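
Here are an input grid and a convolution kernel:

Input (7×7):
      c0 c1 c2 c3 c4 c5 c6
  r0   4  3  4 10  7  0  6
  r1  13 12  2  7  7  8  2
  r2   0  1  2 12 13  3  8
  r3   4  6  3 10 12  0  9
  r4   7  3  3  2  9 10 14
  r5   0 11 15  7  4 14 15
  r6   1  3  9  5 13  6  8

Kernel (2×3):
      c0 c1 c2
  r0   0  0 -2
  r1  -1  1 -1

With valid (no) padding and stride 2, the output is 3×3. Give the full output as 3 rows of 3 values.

Output[0,0]: The receptive field on the input at this output position is [4 3 4 / 13 12 2]. Elementwise product with the kernel and sum: 4·-2 + 13·-1 + 12·1 + 2·-1.

-11 -16 -13
-5 -31 -37
-10 -30 -33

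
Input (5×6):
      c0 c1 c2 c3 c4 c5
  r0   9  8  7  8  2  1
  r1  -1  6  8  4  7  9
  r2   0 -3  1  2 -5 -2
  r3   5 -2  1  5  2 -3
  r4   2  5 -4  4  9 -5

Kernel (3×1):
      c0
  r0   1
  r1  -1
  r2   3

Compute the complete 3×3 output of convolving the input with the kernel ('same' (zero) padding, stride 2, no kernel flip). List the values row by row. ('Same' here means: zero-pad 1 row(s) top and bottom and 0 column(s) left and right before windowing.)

-12 17 19
14 10 18
3 5 -7

Output[0,0]: The receptive field on the zero-padded input at this output position is [0 / 9 / -1]. Elementwise product with the kernel and sum: 0·1 + 9·-1 + -1·3.
Output[0,1]: The receptive field on the zero-padded input at this output position is [0 / 7 / 8]. Elementwise product with the kernel and sum: 0·1 + 7·-1 + 8·3.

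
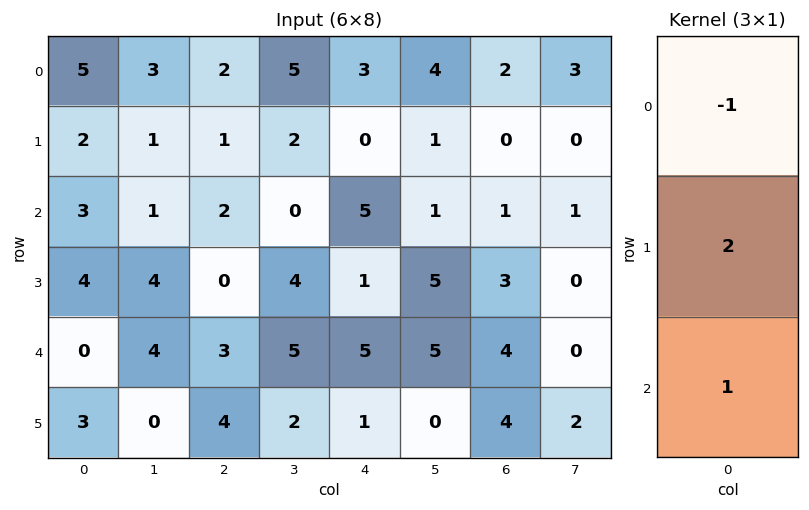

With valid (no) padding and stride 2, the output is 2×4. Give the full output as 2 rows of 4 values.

2 2 2 -1
5 1 2 9

Output[0,0]: The receptive field on the input at this output position is [5 / 2 / 3]. Elementwise product with the kernel and sum: 5·-1 + 2·2 + 3·1.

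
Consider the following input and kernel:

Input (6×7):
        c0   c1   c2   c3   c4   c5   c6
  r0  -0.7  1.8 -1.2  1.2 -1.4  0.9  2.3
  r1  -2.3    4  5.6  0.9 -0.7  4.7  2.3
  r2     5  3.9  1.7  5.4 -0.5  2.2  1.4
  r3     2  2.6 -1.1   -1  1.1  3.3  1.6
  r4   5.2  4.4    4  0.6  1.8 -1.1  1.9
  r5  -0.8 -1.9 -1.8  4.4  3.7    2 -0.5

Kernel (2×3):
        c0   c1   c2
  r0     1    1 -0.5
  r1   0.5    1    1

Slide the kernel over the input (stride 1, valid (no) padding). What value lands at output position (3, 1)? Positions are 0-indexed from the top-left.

8.8

The receptive field on the input at this output position is [2.6 -1.1 -1 / 4.4 4 0.6]. Elementwise product with the kernel and sum: 2.6·1 + -1.1·1 + -1·-0.5 + 4.4·0.5 + 4·1 + 0.6·1.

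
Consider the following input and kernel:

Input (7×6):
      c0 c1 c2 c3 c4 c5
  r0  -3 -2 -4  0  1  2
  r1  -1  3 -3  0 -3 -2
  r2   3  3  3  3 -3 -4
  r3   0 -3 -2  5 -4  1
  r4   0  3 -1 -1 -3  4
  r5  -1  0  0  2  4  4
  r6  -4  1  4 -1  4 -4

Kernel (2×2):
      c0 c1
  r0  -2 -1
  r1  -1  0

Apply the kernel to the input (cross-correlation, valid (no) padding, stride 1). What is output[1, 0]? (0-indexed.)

The receptive field on the input at this output position is [-1 3 / 3 3]. Elementwise product with the kernel and sum: -1·-2 + 3·-1 + 3·-1.

-4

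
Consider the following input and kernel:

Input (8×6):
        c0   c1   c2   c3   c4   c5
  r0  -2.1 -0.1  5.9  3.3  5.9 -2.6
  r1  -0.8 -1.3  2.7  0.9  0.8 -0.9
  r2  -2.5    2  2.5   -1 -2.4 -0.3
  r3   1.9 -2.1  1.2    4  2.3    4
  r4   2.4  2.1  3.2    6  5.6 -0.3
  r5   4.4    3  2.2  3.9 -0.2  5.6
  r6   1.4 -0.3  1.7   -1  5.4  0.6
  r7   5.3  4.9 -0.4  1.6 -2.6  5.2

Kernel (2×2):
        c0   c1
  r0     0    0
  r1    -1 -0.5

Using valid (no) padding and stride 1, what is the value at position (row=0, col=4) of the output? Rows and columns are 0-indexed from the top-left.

-0.35

The receptive field on the input at this output position is [5.9 -2.6 / 0.8 -0.9]. Elementwise product with the kernel and sum: 0.8·-1 + -0.9·-0.5.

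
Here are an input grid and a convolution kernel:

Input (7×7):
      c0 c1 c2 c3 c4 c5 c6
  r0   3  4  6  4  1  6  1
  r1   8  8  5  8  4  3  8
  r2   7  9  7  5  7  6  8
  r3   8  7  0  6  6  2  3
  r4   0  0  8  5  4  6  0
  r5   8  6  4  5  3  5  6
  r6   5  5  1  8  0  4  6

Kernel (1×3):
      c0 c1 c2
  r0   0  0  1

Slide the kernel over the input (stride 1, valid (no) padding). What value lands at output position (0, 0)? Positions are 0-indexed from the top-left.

The receptive field on the input at this output position is [3 4 6]. Elementwise product with the kernel and sum: 6·1.

6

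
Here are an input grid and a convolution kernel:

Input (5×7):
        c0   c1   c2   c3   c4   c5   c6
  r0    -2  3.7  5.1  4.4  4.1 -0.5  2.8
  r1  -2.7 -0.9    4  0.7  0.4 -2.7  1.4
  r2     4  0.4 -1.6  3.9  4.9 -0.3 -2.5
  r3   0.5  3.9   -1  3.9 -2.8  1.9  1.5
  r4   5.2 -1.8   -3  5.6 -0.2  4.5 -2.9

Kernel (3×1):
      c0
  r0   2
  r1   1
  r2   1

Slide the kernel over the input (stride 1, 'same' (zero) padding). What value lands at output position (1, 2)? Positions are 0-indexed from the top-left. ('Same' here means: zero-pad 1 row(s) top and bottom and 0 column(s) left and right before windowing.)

12.6

The receptive field on the zero-padded input at this output position is [5.1 / 4 / -1.6]. Elementwise product with the kernel and sum: 5.1·2 + 4·1 + -1.6·1.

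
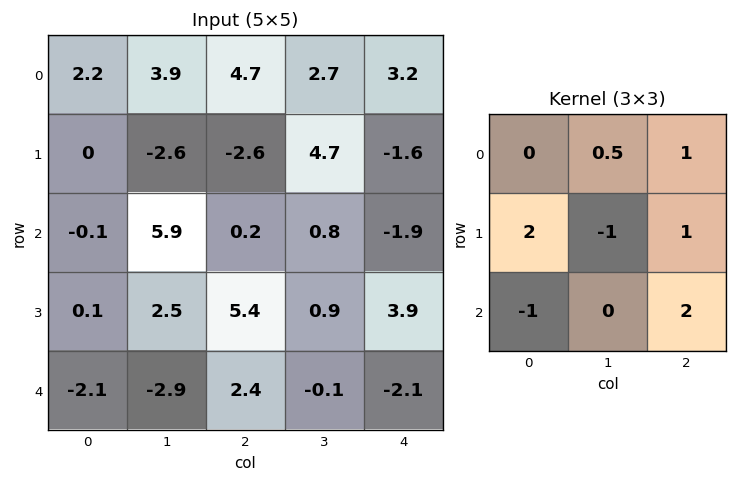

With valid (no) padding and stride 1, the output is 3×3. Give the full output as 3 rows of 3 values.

7.15 2.85 -10.95
0.9 15.1 0.85
13.15 4.1 5.7

Output[0,0]: The receptive field on the input at this output position is [2.2 3.9 4.7 / 0 -2.6 -2.6 / -0.1 5.9 0.2]. Elementwise product with the kernel and sum: 3.9·0.5 + 4.7·1 + 0·2 + -2.6·-1 + -2.6·1 + -0.1·-1 + 0.2·2.
Output[0,1]: The receptive field on the input at this output position is [3.9 4.7 2.7 / -2.6 -2.6 4.7 / 5.9 0.2 0.8]. Elementwise product with the kernel and sum: 4.7·0.5 + 2.7·1 + -2.6·2 + -2.6·-1 + 4.7·1 + 5.9·-1 + 0.8·2.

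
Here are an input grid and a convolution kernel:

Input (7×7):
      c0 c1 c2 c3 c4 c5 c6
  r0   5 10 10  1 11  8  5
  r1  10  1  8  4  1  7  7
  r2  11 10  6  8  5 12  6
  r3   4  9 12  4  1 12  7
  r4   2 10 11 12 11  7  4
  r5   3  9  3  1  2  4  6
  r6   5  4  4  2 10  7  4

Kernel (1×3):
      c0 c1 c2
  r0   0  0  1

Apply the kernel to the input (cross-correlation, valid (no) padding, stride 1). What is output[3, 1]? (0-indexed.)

The receptive field on the input at this output position is [9 12 4]. Elementwise product with the kernel and sum: 4·1.

4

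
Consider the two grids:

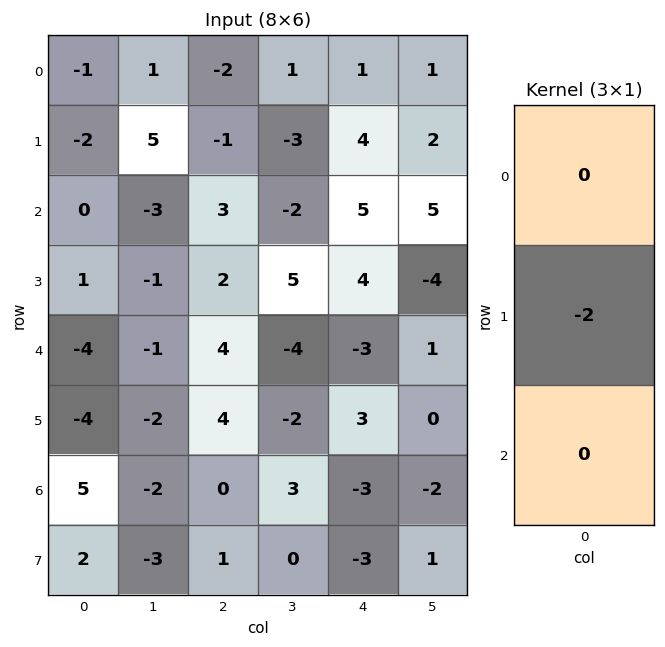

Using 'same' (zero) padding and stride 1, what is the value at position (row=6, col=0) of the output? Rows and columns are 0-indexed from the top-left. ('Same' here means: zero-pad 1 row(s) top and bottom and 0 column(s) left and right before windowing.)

The receptive field on the zero-padded input at this output position is [-4 / 5 / 2]. Elementwise product with the kernel and sum: 5·-2.

-10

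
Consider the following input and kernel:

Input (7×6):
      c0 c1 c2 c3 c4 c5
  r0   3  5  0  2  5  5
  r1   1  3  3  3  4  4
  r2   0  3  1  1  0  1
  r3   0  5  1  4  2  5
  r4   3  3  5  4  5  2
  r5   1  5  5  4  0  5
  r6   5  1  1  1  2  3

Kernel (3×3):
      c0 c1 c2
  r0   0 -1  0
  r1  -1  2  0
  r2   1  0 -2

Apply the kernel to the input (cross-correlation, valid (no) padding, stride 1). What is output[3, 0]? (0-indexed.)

The receptive field on the input at this output position is [0 5 1 / 3 3 5 / 1 5 5]. Elementwise product with the kernel and sum: 5·-1 + 3·-1 + 3·2 + 1·1 + 5·-2.

-11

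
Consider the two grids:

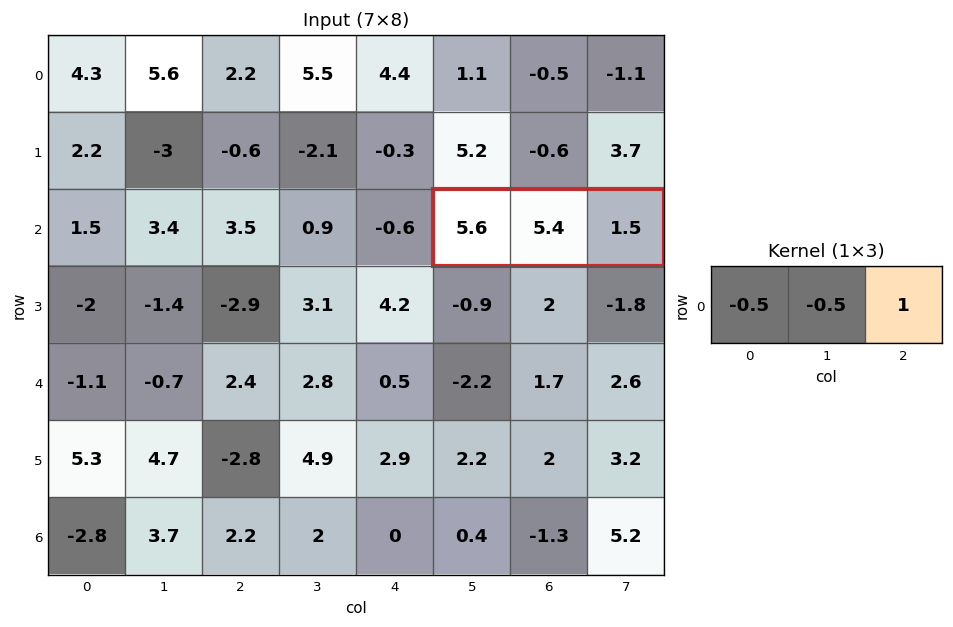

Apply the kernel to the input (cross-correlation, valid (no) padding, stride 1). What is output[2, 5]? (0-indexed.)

The receptive field on the input at this output position is [5.6 5.4 1.5]. Elementwise product with the kernel and sum: 5.6·-0.5 + 5.4·-0.5 + 1.5·1.

-4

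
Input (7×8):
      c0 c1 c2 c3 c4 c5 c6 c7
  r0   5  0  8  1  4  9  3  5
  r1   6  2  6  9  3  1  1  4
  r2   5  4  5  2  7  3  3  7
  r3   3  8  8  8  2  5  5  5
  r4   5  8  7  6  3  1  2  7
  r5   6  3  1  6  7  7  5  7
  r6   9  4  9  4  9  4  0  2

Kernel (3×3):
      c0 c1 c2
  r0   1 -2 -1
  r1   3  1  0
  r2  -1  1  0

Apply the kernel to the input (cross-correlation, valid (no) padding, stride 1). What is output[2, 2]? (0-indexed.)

The receptive field on the input at this output position is [5 2 7 / 8 8 2 / 7 6 3]. Elementwise product with the kernel and sum: 5·1 + 2·-2 + 7·-1 + 8·3 + 8·1 + 7·-1 + 6·1.

25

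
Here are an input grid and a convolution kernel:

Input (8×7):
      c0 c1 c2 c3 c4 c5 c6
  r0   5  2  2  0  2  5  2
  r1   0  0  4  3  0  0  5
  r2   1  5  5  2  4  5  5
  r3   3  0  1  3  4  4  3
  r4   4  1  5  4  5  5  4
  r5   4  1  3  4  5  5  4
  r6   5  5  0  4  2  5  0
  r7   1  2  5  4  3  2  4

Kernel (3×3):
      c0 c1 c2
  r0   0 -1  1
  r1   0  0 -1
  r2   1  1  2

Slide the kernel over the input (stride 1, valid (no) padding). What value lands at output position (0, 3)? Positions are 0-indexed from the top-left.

The receptive field on the input at this output position is [0 2 5 / 3 0 0 / 2 4 5]. Elementwise product with the kernel and sum: 2·-1 + 5·1 + 0·-1 + 2·1 + 4·1 + 5·2.

19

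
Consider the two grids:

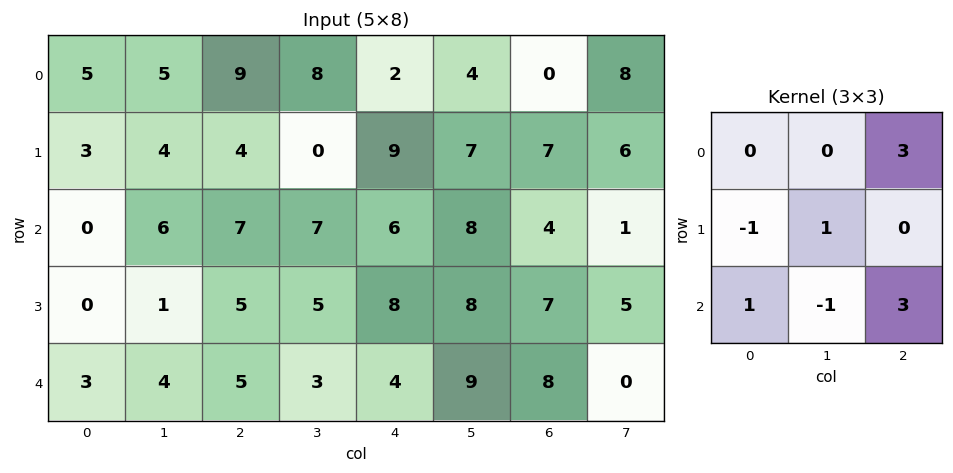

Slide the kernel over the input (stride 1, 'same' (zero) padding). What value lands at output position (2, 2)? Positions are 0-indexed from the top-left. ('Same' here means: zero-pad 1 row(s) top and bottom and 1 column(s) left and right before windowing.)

12

The receptive field on the zero-padded input at this output position is [4 4 0 / 6 7 7 / 1 5 5]. Elementwise product with the kernel and sum: 0·3 + 6·-1 + 7·1 + 1·1 + 5·-1 + 5·3.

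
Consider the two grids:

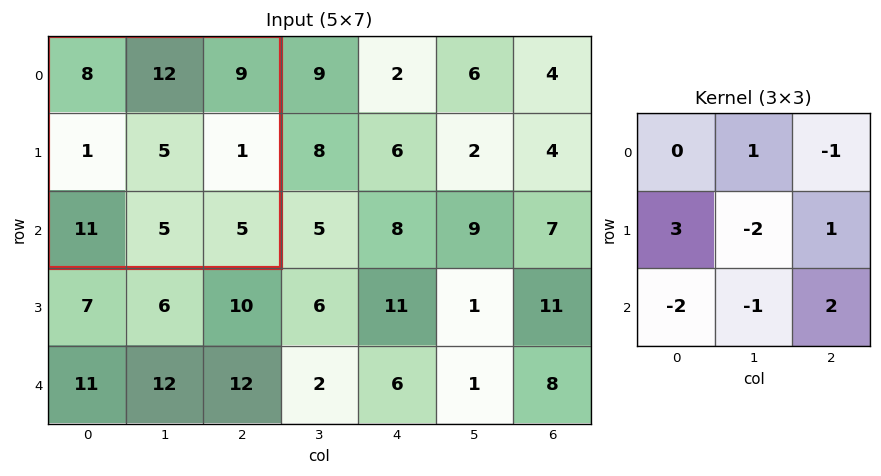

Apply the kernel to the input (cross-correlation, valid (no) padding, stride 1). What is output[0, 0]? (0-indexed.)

The receptive field on the input at this output position is [8 12 9 / 1 5 1 / 11 5 5]. Elementwise product with the kernel and sum: 12·1 + 9·-1 + 1·3 + 5·-2 + 1·1 + 11·-2 + 5·-1 + 5·2.

-20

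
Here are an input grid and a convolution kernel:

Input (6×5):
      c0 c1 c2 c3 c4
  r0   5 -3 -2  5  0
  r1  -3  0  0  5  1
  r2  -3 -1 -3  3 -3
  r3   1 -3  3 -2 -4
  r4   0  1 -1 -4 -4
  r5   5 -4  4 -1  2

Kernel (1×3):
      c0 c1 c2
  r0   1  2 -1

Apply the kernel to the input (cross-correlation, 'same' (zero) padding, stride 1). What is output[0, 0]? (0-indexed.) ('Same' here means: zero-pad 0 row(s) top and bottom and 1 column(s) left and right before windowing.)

The receptive field on the zero-padded input at this output position is [0 5 -3]. Elementwise product with the kernel and sum: 0·1 + 5·2 + -3·-1.

13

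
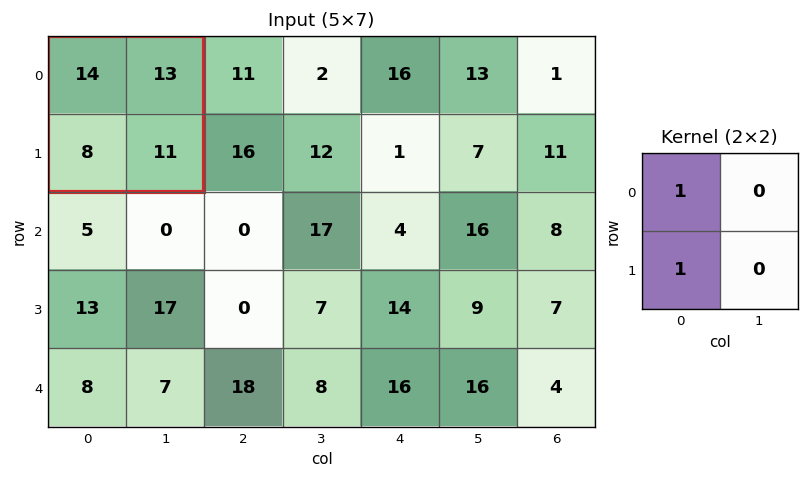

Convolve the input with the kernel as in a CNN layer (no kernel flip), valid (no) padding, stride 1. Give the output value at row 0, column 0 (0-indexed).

22

The receptive field on the input at this output position is [14 13 / 8 11]. Elementwise product with the kernel and sum: 14·1 + 8·1.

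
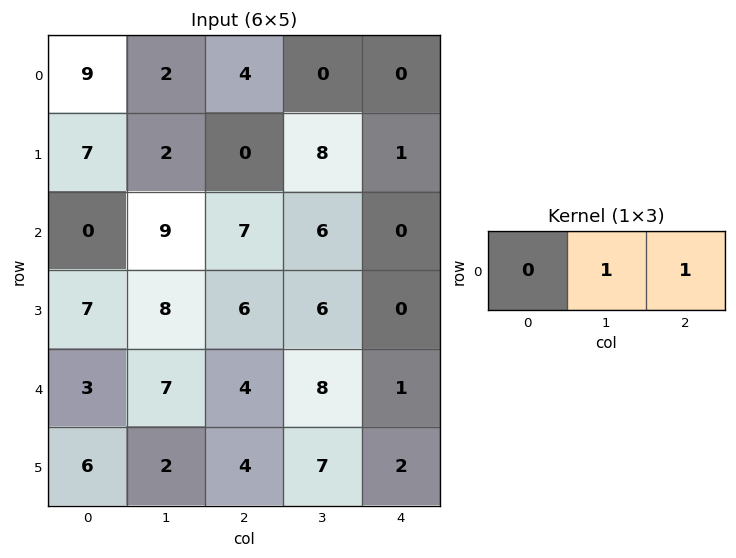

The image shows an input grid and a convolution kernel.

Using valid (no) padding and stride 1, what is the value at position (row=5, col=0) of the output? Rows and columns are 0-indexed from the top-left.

The receptive field on the input at this output position is [6 2 4]. Elementwise product with the kernel and sum: 2·1 + 4·1.

6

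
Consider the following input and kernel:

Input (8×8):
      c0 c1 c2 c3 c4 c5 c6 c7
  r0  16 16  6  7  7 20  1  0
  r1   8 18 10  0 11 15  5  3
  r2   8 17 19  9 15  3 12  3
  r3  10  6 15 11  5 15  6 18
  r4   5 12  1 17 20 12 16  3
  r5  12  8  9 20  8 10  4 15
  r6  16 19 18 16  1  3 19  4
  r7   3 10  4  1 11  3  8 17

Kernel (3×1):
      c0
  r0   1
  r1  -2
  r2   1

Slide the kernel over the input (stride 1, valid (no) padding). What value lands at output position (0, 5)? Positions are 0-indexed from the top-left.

-7

The receptive field on the input at this output position is [20 / 15 / 3]. Elementwise product with the kernel and sum: 20·1 + 15·-2 + 3·1.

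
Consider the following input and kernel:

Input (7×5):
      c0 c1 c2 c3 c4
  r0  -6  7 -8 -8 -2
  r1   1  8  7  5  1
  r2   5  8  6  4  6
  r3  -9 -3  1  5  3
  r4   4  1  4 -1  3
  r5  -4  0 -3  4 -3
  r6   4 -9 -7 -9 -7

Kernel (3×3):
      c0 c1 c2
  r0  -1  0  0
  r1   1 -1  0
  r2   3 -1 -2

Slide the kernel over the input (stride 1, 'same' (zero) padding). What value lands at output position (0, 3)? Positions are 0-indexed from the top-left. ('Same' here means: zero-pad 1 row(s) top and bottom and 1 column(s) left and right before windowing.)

14

The receptive field on the zero-padded input at this output position is [0 0 0 / -8 -8 -2 / 7 5 1]. Elementwise product with the kernel and sum: 0·-1 + -8·1 + -8·-1 + 7·3 + 5·-1 + 1·-2.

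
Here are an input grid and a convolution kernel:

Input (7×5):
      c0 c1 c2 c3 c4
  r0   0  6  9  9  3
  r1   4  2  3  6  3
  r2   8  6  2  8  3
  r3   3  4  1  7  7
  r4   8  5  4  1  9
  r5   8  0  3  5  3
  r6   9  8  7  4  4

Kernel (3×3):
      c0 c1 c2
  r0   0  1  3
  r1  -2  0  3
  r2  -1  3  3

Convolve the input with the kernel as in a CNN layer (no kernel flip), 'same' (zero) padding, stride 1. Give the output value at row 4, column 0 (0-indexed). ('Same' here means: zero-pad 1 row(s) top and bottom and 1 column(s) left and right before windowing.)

54

The receptive field on the zero-padded input at this output position is [0 3 4 / 0 8 5 / 0 8 0]. Elementwise product with the kernel and sum: 3·1 + 4·3 + 0·-2 + 5·3 + 0·-1 + 8·3 + 0·3.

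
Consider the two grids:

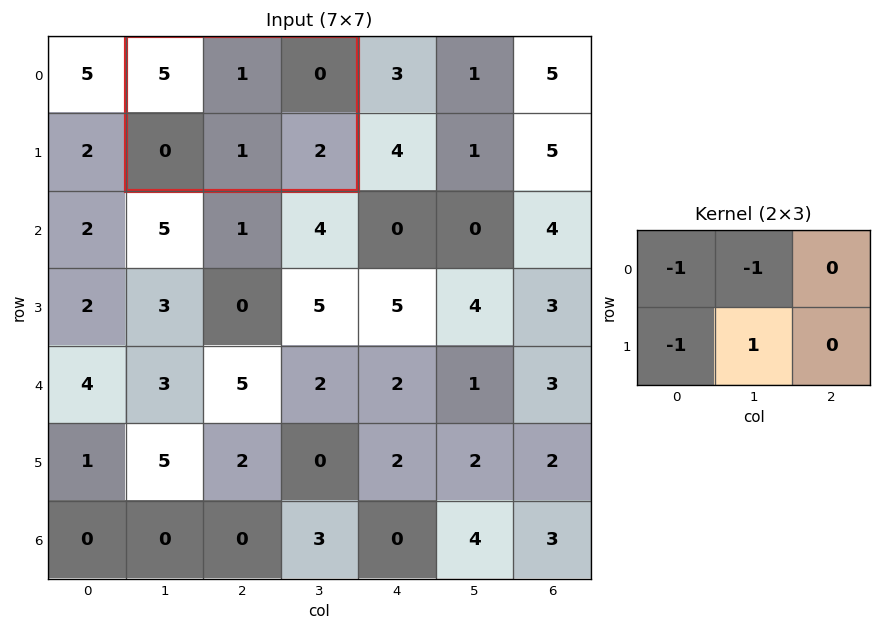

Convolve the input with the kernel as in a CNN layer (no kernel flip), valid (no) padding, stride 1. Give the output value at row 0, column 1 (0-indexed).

The receptive field on the input at this output position is [5 1 0 / 0 1 2]. Elementwise product with the kernel and sum: 5·-1 + 1·-1 + 0·-1 + 1·1.

-5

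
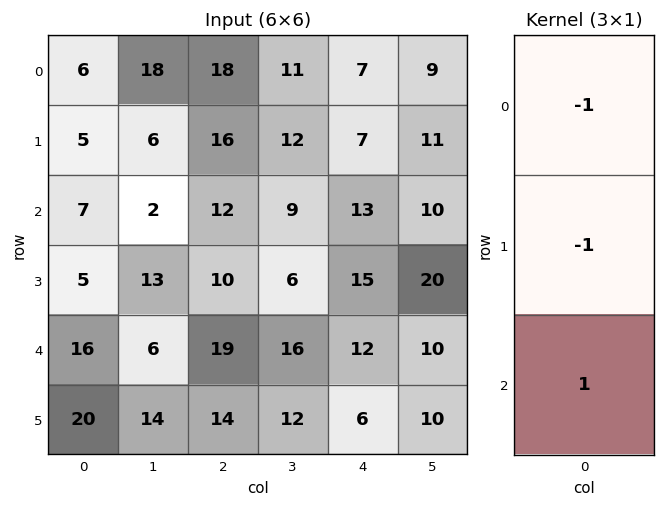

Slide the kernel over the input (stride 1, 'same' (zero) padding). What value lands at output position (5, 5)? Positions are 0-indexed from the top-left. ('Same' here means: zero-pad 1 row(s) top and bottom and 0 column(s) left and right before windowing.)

-20

The receptive field on the zero-padded input at this output position is [10 / 10 / 0]. Elementwise product with the kernel and sum: 10·-1 + 10·-1 + 0·1.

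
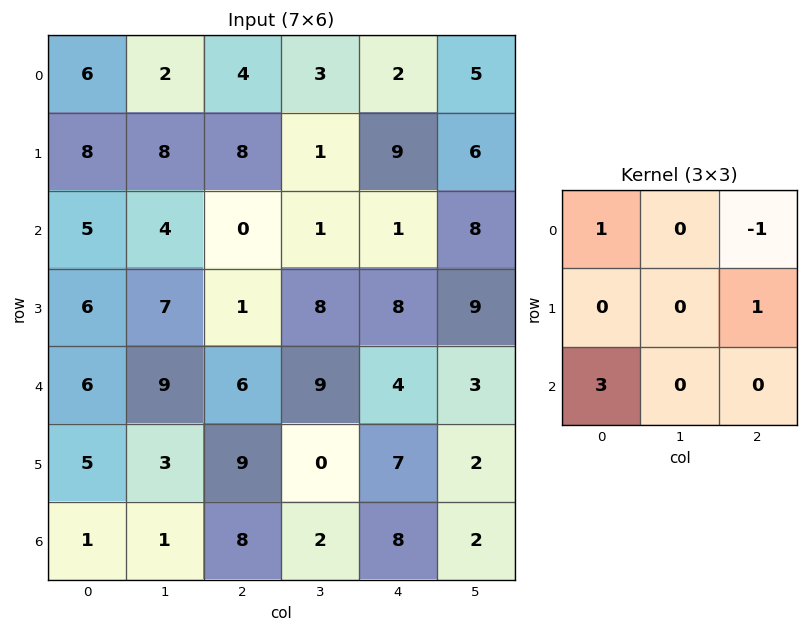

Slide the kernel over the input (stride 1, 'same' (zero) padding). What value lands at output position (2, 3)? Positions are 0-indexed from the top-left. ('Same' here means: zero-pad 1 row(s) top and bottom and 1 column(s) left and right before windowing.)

3

The receptive field on the zero-padded input at this output position is [8 1 9 / 0 1 1 / 1 8 8]. Elementwise product with the kernel and sum: 8·1 + 9·-1 + 1·1 + 1·3.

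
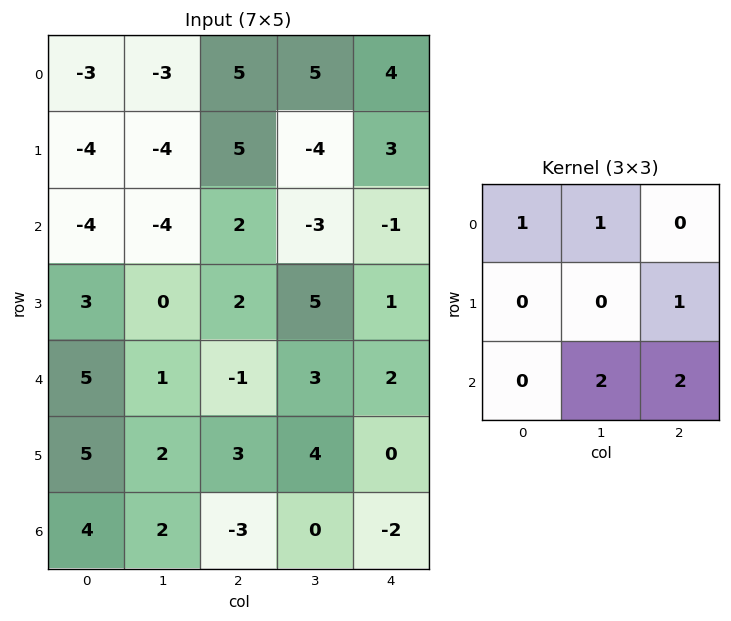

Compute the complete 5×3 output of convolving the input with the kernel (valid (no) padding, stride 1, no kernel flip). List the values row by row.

-5 -4 5
-2 12 12
-6 7 10
12 19 17
7 -2 -2

Output[0,0]: The receptive field on the input at this output position is [-3 -3 5 / -4 -4 5 / -4 -4 2]. Elementwise product with the kernel and sum: -3·1 + -3·1 + 5·1 + -4·2 + 2·2.
Output[0,1]: The receptive field on the input at this output position is [-3 5 5 / -4 5 -4 / -4 2 -3]. Elementwise product with the kernel and sum: -3·1 + 5·1 + -4·1 + 2·2 + -3·2.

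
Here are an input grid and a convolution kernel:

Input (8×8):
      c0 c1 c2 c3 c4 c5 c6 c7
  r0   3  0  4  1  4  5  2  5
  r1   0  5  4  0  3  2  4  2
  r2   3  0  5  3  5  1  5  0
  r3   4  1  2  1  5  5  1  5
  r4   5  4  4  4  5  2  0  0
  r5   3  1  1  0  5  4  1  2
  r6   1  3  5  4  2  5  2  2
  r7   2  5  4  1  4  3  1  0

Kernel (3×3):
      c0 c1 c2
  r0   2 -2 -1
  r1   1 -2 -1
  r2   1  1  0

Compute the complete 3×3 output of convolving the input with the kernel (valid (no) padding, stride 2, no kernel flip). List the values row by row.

-9 11 -3
10 2 4
2 0 9

Output[0,0]: The receptive field on the input at this output position is [3 0 4 / 0 5 4 / 3 0 5]. Elementwise product with the kernel and sum: 3·2 + 0·-2 + 4·-1 + 0·1 + 5·-2 + 4·-1 + 3·1 + 0·1.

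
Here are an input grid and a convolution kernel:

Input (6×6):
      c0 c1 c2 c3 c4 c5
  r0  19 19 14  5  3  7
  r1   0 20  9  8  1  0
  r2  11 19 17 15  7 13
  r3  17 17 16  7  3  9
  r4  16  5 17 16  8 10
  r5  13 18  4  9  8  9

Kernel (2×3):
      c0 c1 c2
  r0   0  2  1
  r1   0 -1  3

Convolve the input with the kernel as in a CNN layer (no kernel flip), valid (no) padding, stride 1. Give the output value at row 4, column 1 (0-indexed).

The receptive field on the input at this output position is [5 17 16 / 18 4 9]. Elementwise product with the kernel and sum: 17·2 + 16·1 + 4·-1 + 9·3.

73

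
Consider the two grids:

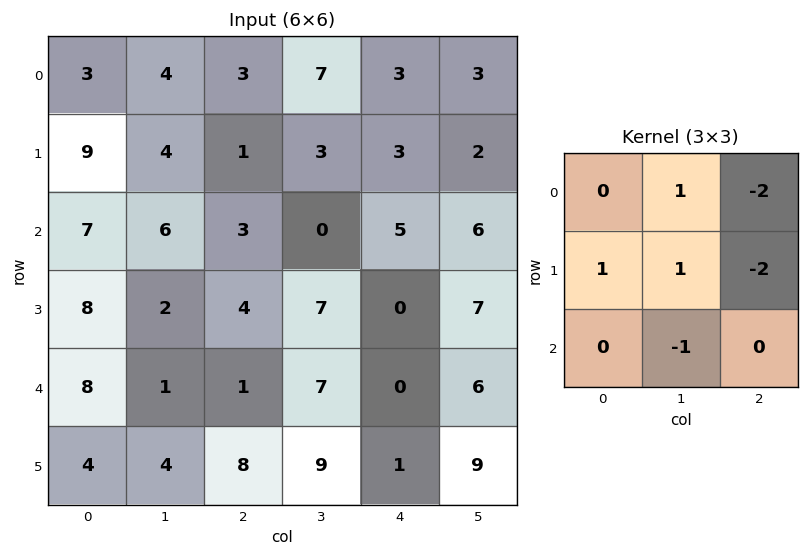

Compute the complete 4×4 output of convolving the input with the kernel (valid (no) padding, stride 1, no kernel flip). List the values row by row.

3 -15 -1 -6
7 0 -17 -8
1 -6 -6 -14
-3 -30 6 -20

Output[0,0]: The receptive field on the input at this output position is [3 4 3 / 9 4 1 / 7 6 3]. Elementwise product with the kernel and sum: 4·1 + 3·-2 + 9·1 + 4·1 + 1·-2 + 6·-1.
Output[0,1]: The receptive field on the input at this output position is [4 3 7 / 4 1 3 / 6 3 0]. Elementwise product with the kernel and sum: 3·1 + 7·-2 + 4·1 + 1·1 + 3·-2 + 3·-1.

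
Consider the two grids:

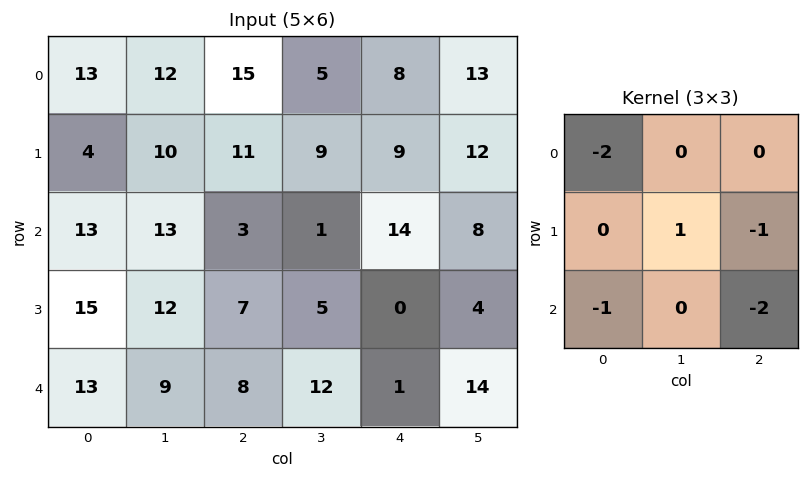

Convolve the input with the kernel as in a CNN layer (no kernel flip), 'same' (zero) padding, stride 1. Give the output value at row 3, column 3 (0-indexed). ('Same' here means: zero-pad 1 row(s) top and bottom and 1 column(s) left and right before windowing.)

The receptive field on the zero-padded input at this output position is [3 1 14 / 7 5 0 / 8 12 1]. Elementwise product with the kernel and sum: 3·-2 + 5·1 + 0·-1 + 8·-1 + 1·-2.

-11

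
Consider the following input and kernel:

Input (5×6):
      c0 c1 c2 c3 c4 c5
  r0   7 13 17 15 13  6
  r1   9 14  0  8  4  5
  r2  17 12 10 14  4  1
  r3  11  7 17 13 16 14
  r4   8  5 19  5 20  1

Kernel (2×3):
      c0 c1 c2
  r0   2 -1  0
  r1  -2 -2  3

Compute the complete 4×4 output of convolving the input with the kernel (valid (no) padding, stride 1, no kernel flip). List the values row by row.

Output[0,0]: The receptive field on the input at this output position is [7 13 17 / 9 14 0]. Elementwise product with the kernel and sum: 7·2 + 13·-1 + 9·-2 + 14·-2 + 0·3.
Output[0,1]: The receptive field on the input at this output position is [13 17 15 / 14 0 8]. Elementwise product with the kernel and sum: 13·2 + 17·-1 + 14·-2 + 0·-2 + 8·3.

-45 5 15 8
-24 26 -44 -21
37 5 -6 8
46 -36 33 -37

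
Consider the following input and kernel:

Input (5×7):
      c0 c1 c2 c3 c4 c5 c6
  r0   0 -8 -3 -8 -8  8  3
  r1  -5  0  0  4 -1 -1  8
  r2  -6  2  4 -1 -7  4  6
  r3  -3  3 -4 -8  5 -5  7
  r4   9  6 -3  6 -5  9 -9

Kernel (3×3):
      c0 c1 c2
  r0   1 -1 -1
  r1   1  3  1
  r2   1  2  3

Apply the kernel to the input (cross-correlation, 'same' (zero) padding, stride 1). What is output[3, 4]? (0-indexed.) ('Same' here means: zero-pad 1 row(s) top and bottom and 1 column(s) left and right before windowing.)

The receptive field on the zero-padded input at this output position is [-1 -7 4 / -8 5 -5 / 6 -5 9]. Elementwise product with the kernel and sum: -1·1 + -7·-1 + 4·-1 + -8·1 + 5·3 + -5·1 + 6·1 + -5·2 + 9·3.

27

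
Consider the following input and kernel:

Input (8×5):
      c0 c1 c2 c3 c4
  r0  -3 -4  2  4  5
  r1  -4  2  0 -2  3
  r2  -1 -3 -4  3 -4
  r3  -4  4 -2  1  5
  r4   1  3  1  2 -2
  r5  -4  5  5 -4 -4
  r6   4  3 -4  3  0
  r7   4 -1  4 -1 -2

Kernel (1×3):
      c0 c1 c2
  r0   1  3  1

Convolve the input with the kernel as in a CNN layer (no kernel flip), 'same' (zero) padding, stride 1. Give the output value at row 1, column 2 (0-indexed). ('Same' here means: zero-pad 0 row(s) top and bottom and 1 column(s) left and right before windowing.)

0

The receptive field on the zero-padded input at this output position is [2 0 -2]. Elementwise product with the kernel and sum: 2·1 + 0·3 + -2·1.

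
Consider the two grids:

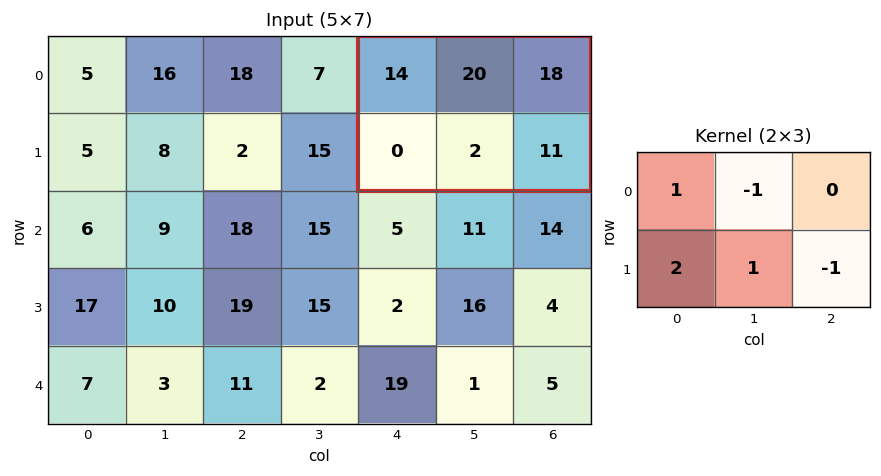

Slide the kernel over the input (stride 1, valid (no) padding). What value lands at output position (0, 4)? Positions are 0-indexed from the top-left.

-15

The receptive field on the input at this output position is [14 20 18 / 0 2 11]. Elementwise product with the kernel and sum: 14·1 + 20·-1 + 0·2 + 2·1 + 11·-1.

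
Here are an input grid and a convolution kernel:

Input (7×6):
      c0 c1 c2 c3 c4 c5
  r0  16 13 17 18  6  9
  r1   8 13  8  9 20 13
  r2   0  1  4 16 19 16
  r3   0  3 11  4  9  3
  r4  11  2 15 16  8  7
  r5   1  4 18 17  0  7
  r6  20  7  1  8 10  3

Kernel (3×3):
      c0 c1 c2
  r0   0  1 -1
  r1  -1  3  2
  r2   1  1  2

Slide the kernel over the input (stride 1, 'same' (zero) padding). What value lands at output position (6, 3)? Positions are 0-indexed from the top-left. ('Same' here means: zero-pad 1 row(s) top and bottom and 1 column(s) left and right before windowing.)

60

The receptive field on the zero-padded input at this output position is [18 17 0 / 1 8 10 / 0 0 0]. Elementwise product with the kernel and sum: 17·1 + 0·-1 + 1·-1 + 8·3 + 10·2 + 0·1 + 0·1 + 0·2.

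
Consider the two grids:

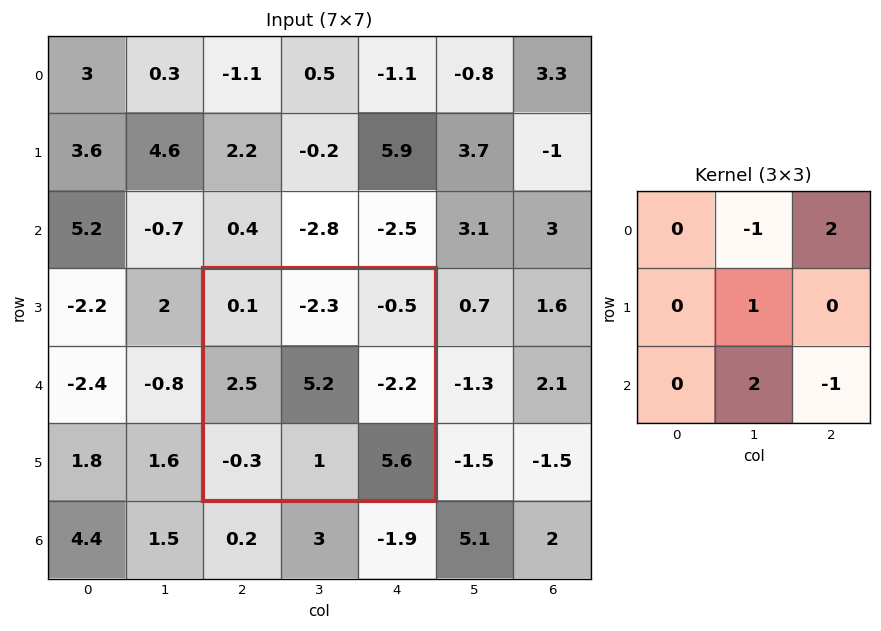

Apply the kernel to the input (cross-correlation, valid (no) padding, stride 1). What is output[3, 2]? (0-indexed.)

2.9

The receptive field on the input at this output position is [0.1 -2.3 -0.5 / 2.5 5.2 -2.2 / -0.3 1 5.6]. Elementwise product with the kernel and sum: -2.3·-1 + -0.5·2 + 5.2·1 + 1·2 + 5.6·-1.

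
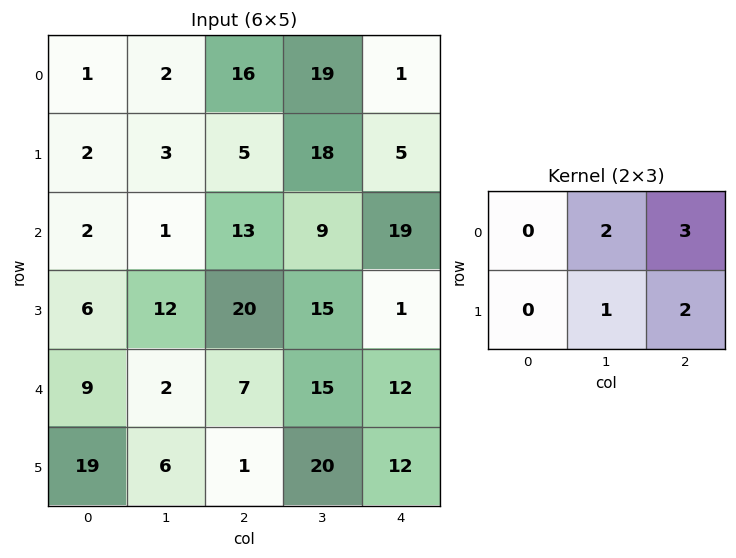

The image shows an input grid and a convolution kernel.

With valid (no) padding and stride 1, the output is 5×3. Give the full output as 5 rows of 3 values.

65 130 69
48 95 98
93 103 92
100 122 72
33 100 110

Output[0,0]: The receptive field on the input at this output position is [1 2 16 / 2 3 5]. Elementwise product with the kernel and sum: 2·2 + 16·3 + 3·1 + 5·2.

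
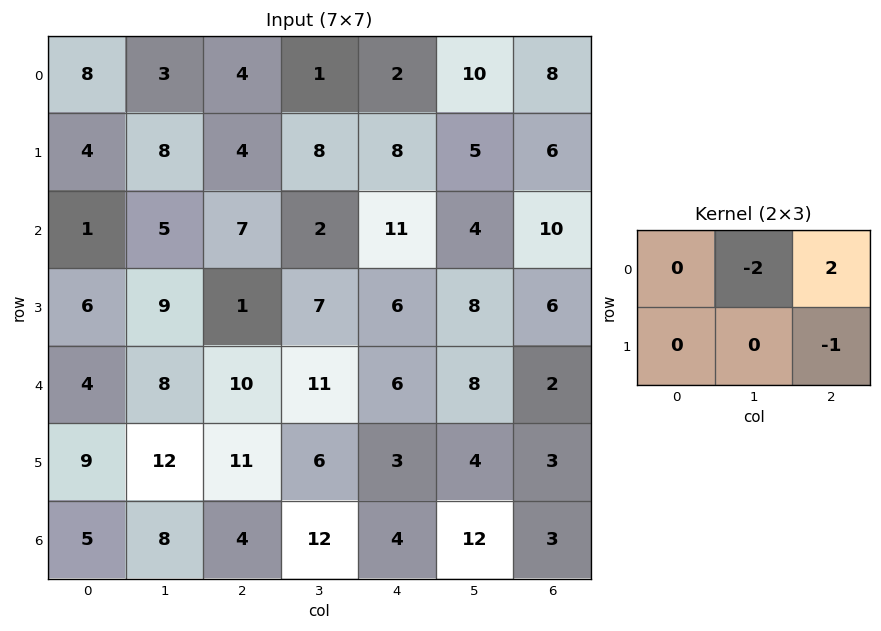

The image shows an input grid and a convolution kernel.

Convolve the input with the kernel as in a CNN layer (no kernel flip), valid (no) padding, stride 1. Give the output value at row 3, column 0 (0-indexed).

-26

The receptive field on the input at this output position is [6 9 1 / 4 8 10]. Elementwise product with the kernel and sum: 9·-2 + 1·2 + 10·-1.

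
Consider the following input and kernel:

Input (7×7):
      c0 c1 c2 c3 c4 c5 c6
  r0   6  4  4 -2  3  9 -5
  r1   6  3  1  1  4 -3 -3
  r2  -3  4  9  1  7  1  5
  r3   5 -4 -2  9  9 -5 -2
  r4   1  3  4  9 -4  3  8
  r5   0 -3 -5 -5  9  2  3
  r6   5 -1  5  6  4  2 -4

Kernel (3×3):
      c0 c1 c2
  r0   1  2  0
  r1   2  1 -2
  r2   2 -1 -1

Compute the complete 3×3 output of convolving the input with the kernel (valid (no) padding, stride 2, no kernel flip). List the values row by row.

8 5 40
10 1 7
20 -11 26

Output[0,0]: The receptive field on the input at this output position is [6 4 4 / 6 3 1 / -3 4 9]. Elementwise product with the kernel and sum: 6·1 + 4·2 + 6·2 + 3·1 + 1·-2 + -3·2 + 4·-1 + 9·-1.
Output[0,1]: The receptive field on the input at this output position is [4 -2 3 / 1 1 4 / 9 1 7]. Elementwise product with the kernel and sum: 4·1 + -2·2 + 1·2 + 1·1 + 4·-2 + 9·2 + 1·-1 + 7·-1.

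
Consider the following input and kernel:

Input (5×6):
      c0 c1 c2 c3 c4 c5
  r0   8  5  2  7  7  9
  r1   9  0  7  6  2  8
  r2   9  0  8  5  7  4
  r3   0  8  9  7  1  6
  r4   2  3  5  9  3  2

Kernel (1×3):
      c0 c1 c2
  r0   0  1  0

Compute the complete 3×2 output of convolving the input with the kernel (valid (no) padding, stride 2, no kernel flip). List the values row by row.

5 7
0 5
3 9

Output[0,0]: The receptive field on the input at this output position is [8 5 2]. Elementwise product with the kernel and sum: 5·1.
Output[0,1]: The receptive field on the input at this output position is [2 7 7]. Elementwise product with the kernel and sum: 7·1.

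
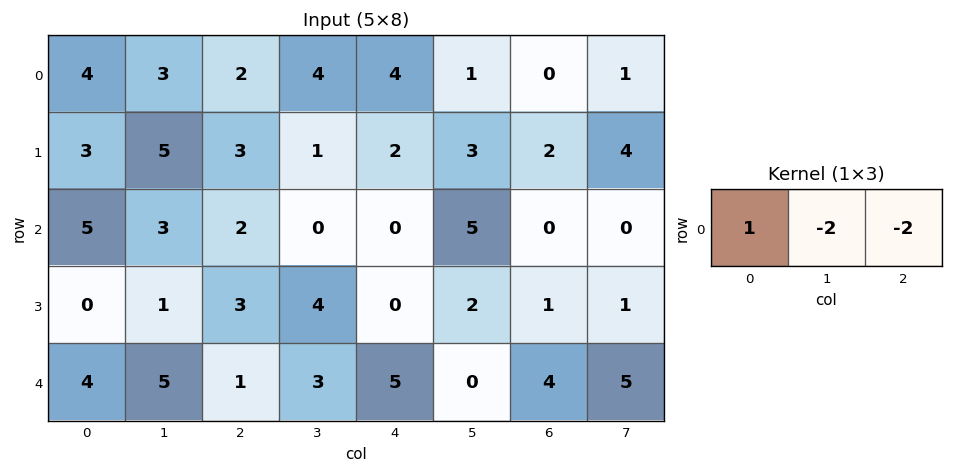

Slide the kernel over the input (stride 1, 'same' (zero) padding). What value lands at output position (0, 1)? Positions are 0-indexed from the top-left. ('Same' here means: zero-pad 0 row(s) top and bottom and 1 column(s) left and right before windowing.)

The receptive field on the zero-padded input at this output position is [4 3 2]. Elementwise product with the kernel and sum: 4·1 + 3·-2 + 2·-2.

-6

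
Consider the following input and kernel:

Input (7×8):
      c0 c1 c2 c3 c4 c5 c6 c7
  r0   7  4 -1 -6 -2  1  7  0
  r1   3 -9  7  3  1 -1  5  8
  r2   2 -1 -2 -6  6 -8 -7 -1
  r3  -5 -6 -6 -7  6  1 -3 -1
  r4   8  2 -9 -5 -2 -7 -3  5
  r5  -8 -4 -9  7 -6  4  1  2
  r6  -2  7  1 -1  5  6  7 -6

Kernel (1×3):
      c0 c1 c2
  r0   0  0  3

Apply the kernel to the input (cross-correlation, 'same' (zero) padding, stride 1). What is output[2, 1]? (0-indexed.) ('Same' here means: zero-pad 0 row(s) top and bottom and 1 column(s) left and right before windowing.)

-6

The receptive field on the zero-padded input at this output position is [2 -1 -2]. Elementwise product with the kernel and sum: -2·3.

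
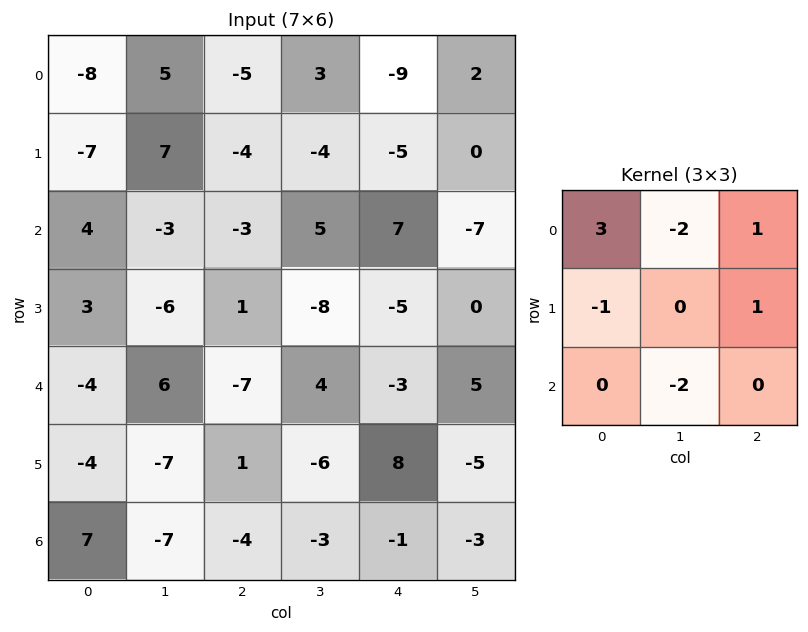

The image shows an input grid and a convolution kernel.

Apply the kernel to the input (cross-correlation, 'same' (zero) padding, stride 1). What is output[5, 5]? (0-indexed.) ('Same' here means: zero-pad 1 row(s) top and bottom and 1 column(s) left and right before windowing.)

The receptive field on the zero-padded input at this output position is [-3 5 0 / 8 -5 0 / -1 -3 0]. Elementwise product with the kernel and sum: -3·3 + 5·-2 + 0·1 + 8·-1 + 0·1 + -3·-2.

-21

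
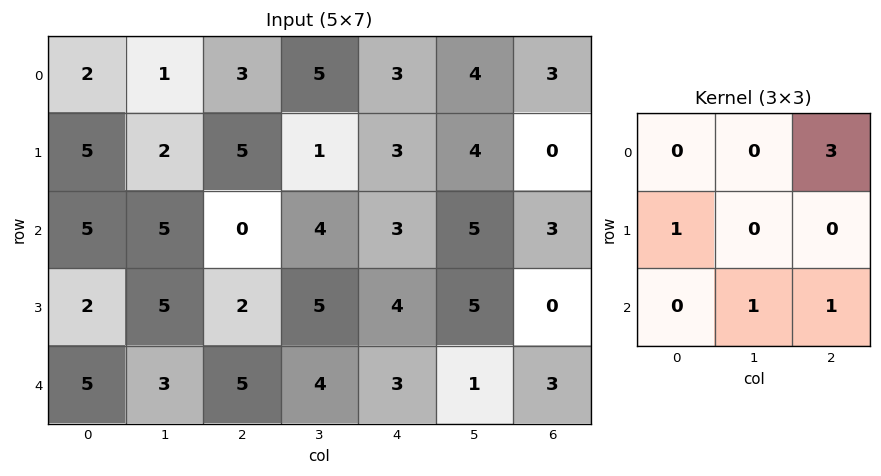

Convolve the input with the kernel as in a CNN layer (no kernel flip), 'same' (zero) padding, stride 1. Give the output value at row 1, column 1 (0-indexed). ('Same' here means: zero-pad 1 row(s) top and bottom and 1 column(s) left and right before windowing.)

19

The receptive field on the zero-padded input at this output position is [2 1 3 / 5 2 5 / 5 5 0]. Elementwise product with the kernel and sum: 3·3 + 5·1 + 5·1 + 0·1.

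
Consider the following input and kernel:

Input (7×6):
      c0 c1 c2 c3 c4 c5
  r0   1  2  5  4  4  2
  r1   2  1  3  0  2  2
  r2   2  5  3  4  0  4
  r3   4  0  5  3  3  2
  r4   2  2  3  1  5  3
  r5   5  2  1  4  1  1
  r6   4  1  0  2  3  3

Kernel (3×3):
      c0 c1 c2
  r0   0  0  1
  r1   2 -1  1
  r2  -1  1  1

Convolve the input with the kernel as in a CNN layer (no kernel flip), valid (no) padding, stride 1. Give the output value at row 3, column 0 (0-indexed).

8

The receptive field on the input at this output position is [4 0 5 / 2 2 3 / 5 2 1]. Elementwise product with the kernel and sum: 5·1 + 2·2 + 2·-1 + 3·1 + 5·-1 + 2·1 + 1·1.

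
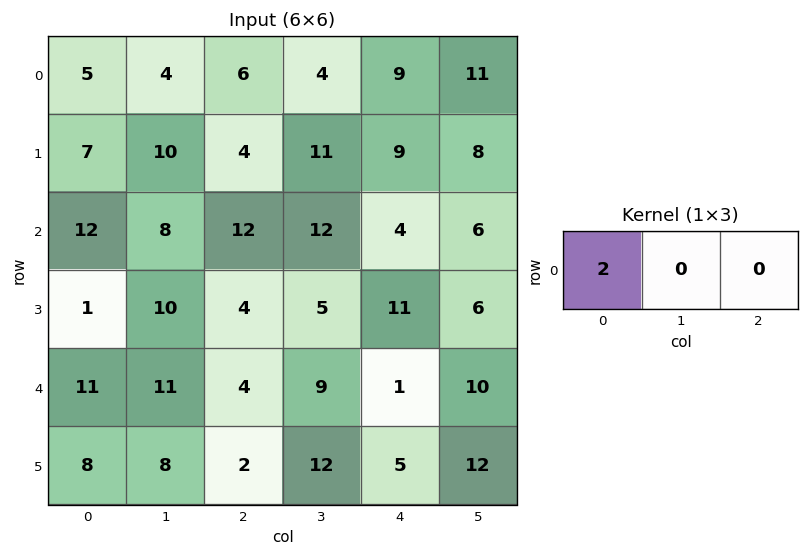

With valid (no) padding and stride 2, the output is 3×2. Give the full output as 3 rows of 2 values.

10 12
24 24
22 8

Output[0,0]: The receptive field on the input at this output position is [5 4 6]. Elementwise product with the kernel and sum: 5·2.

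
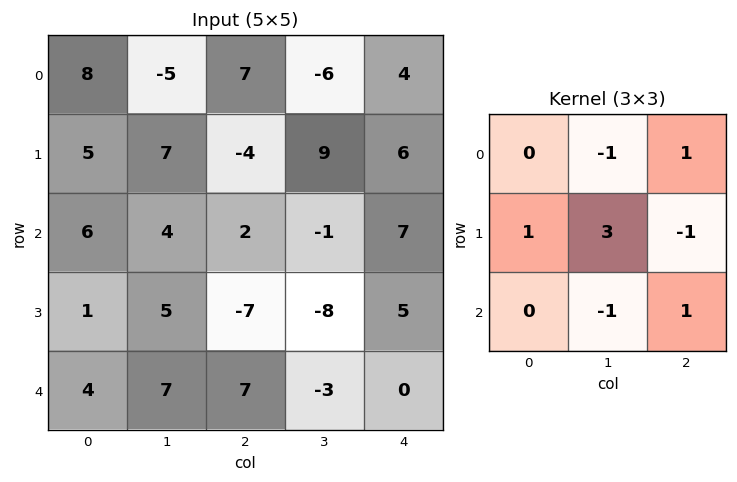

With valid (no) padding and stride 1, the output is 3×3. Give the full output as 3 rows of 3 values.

40 -30 35
-7 23 2
21 -21 -25

Output[0,0]: The receptive field on the input at this output position is [8 -5 7 / 5 7 -4 / 6 4 2]. Elementwise product with the kernel and sum: -5·-1 + 7·1 + 5·1 + 7·3 + -4·-1 + 4·-1 + 2·1.
Output[0,1]: The receptive field on the input at this output position is [-5 7 -6 / 7 -4 9 / 4 2 -1]. Elementwise product with the kernel and sum: 7·-1 + -6·1 + 7·1 + -4·3 + 9·-1 + 2·-1 + -1·1.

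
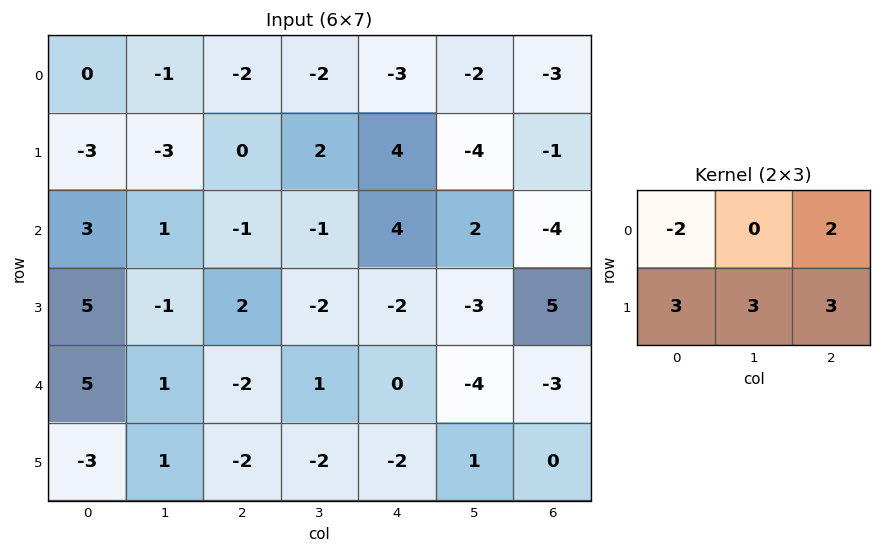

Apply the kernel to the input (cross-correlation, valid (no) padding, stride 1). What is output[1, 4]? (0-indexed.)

The receptive field on the input at this output position is [4 -4 -1 / 4 2 -4]. Elementwise product with the kernel and sum: 4·-2 + -1·2 + 4·3 + 2·3 + -4·3.

-4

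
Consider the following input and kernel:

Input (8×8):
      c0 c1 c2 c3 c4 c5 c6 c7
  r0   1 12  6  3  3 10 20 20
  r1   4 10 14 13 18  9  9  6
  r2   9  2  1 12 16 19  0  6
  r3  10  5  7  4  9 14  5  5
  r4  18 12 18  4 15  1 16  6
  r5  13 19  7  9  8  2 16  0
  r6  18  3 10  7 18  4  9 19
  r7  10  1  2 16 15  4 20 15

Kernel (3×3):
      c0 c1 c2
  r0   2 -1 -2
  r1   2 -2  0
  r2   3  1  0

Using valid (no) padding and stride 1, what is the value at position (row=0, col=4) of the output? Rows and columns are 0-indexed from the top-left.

The receptive field on the input at this output position is [3 10 20 / 18 9 9 / 16 19 0]. Elementwise product with the kernel and sum: 3·2 + 10·-1 + 20·-2 + 18·2 + 9·-2 + 16·3 + 19·1.

41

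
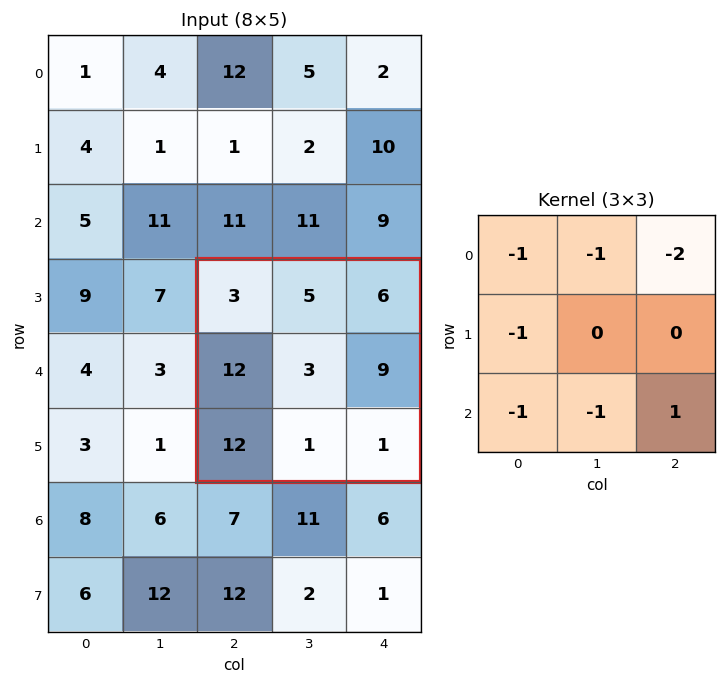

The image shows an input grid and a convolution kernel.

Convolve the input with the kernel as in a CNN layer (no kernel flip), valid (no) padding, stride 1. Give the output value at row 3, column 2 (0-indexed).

-44

The receptive field on the input at this output position is [3 5 6 / 12 3 9 / 12 1 1]. Elementwise product with the kernel and sum: 3·-1 + 5·-1 + 6·-2 + 12·-1 + 12·-1 + 1·-1 + 1·1.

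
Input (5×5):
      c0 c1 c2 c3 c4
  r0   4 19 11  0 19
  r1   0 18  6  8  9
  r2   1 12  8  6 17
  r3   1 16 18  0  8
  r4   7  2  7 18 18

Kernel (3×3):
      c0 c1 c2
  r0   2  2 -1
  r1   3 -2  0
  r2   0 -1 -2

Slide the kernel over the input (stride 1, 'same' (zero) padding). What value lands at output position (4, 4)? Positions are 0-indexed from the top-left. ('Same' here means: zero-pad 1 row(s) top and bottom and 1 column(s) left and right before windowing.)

34

The receptive field on the zero-padded input at this output position is [0 8 0 / 18 18 0 / 0 0 0]. Elementwise product with the kernel and sum: 0·2 + 8·2 + 0·-1 + 18·3 + 18·-2 + 0·-1 + 0·-2.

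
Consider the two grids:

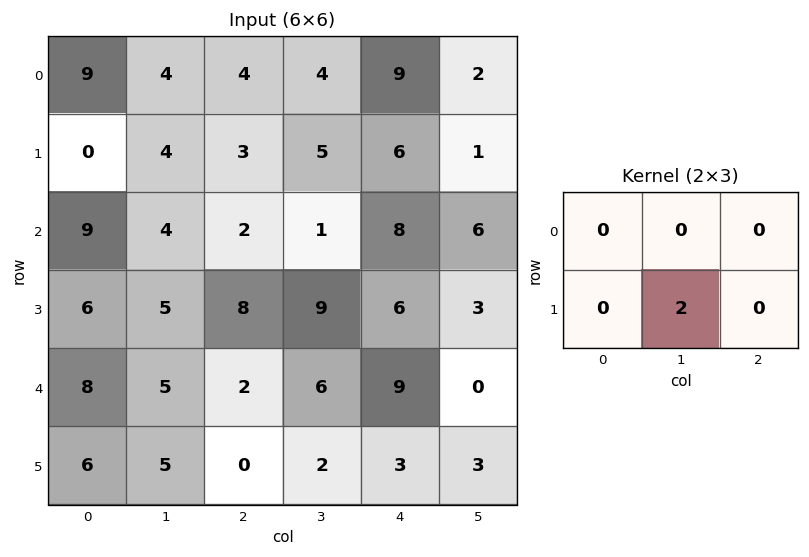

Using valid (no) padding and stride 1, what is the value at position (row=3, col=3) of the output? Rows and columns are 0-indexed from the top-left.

18

The receptive field on the input at this output position is [9 6 3 / 6 9 0]. Elementwise product with the kernel and sum: 9·2.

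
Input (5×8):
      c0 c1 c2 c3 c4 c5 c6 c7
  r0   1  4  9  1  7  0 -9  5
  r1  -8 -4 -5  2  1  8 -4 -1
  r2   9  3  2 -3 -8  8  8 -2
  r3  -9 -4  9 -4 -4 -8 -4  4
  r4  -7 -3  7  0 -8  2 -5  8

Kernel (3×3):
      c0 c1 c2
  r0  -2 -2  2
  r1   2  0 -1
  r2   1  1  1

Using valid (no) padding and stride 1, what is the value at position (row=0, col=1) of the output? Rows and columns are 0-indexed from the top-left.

The receptive field on the input at this output position is [4 9 1 / -4 -5 2 / 3 2 -3]. Elementwise product with the kernel and sum: 4·-2 + 9·-2 + 1·2 + -4·2 + 2·-1 + 3·1 + 2·1 + -3·1.

-32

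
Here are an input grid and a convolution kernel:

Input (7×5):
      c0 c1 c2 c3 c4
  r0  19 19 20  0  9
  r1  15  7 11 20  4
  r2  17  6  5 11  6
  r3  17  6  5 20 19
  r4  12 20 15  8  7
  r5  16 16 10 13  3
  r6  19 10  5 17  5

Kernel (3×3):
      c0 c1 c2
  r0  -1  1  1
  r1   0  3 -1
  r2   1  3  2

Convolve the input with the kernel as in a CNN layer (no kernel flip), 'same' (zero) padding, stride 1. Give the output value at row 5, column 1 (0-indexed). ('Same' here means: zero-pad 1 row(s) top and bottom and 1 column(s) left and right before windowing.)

The receptive field on the zero-padded input at this output position is [12 20 15 / 16 16 10 / 19 10 5]. Elementwise product with the kernel and sum: 12·-1 + 20·1 + 15·1 + 16·3 + 10·-1 + 19·1 + 10·3 + 5·2.

120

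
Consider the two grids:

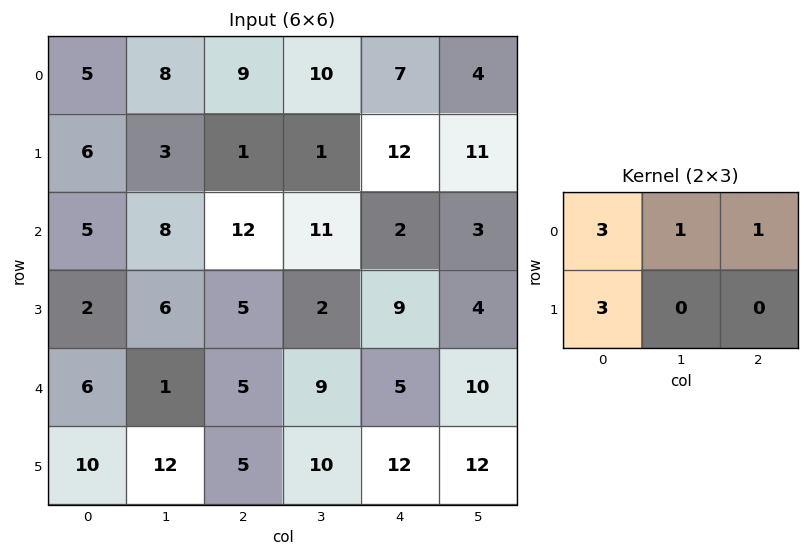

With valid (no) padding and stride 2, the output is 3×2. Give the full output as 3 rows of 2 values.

Output[0,0]: The receptive field on the input at this output position is [5 8 9 / 6 3 1]. Elementwise product with the kernel and sum: 5·3 + 8·1 + 9·1 + 6·3.

50 47
41 64
54 44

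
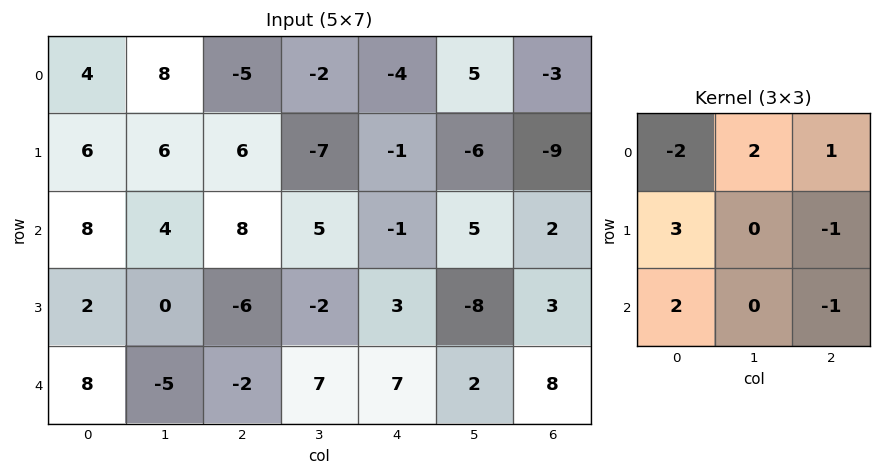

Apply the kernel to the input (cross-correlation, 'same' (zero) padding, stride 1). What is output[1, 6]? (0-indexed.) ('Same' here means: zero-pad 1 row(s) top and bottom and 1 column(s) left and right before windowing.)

-24

The receptive field on the zero-padded input at this output position is [5 -3 0 / -6 -9 0 / 5 2 0]. Elementwise product with the kernel and sum: 5·-2 + -3·2 + 0·1 + -6·3 + 0·-1 + 5·2 + 0·-1.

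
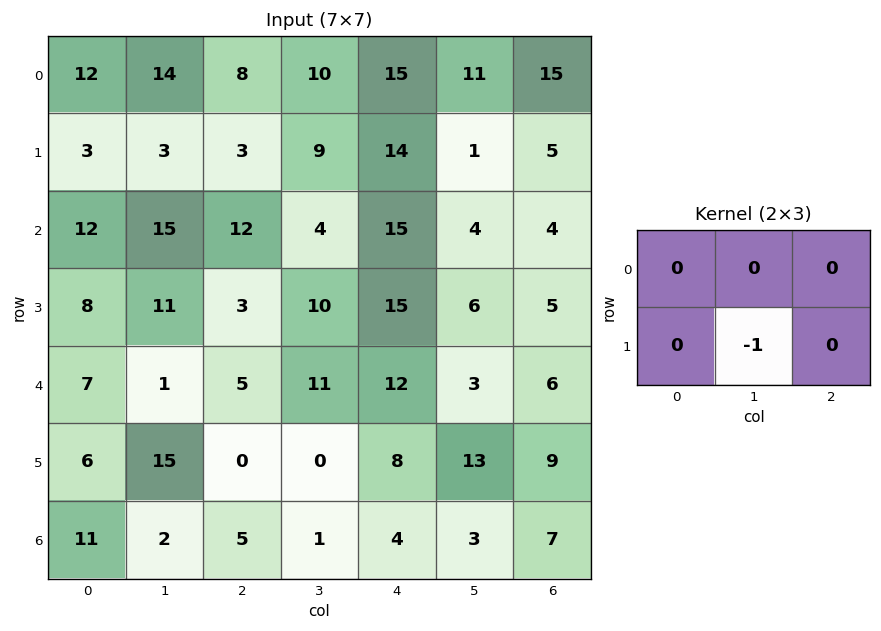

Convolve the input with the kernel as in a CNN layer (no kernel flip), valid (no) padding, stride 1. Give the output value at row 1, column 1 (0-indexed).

The receptive field on the input at this output position is [3 3 9 / 15 12 4]. Elementwise product with the kernel and sum: 12·-1.

-12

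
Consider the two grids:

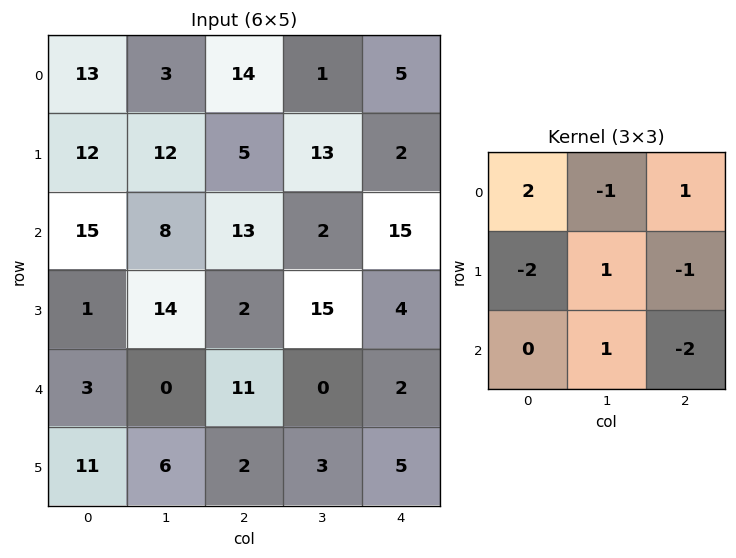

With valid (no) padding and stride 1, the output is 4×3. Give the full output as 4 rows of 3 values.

2 -30 5
-8 -1 -33
23 -25 42
-25 48 -38

Output[0,0]: The receptive field on the input at this output position is [13 3 14 / 12 12 5 / 15 8 13]. Elementwise product with the kernel and sum: 13·2 + 3·-1 + 14·1 + 12·-2 + 12·1 + 5·-1 + 8·1 + 13·-2.
Output[0,1]: The receptive field on the input at this output position is [3 14 1 / 12 5 13 / 8 13 2]. Elementwise product with the kernel and sum: 3·2 + 14·-1 + 1·1 + 12·-2 + 5·1 + 13·-1 + 13·1 + 2·-2.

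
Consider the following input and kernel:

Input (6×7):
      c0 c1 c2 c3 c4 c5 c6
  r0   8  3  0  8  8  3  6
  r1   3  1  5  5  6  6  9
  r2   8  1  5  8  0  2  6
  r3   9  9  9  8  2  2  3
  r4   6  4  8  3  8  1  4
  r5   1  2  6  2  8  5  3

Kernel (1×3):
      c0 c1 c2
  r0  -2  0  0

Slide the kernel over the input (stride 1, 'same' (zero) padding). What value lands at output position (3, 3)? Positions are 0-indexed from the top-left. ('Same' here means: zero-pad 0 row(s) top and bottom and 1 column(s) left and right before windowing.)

-18

The receptive field on the zero-padded input at this output position is [9 8 2]. Elementwise product with the kernel and sum: 9·-2.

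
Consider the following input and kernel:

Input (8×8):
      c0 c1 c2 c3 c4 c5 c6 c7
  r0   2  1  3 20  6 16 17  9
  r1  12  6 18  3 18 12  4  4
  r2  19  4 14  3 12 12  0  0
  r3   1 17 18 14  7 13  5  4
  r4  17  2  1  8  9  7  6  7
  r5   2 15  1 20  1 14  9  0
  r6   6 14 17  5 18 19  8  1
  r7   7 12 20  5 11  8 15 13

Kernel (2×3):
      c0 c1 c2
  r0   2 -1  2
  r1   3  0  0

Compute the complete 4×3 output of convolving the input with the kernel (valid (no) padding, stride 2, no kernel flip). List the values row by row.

Output[0,0]: The receptive field on the input at this output position is [2 1 3 / 12 6 18]. Elementwise product with the kernel and sum: 2·2 + 1·-1 + 3·2 + 12·3.

45 52 84
65 103 33
40 15 26
53 125 66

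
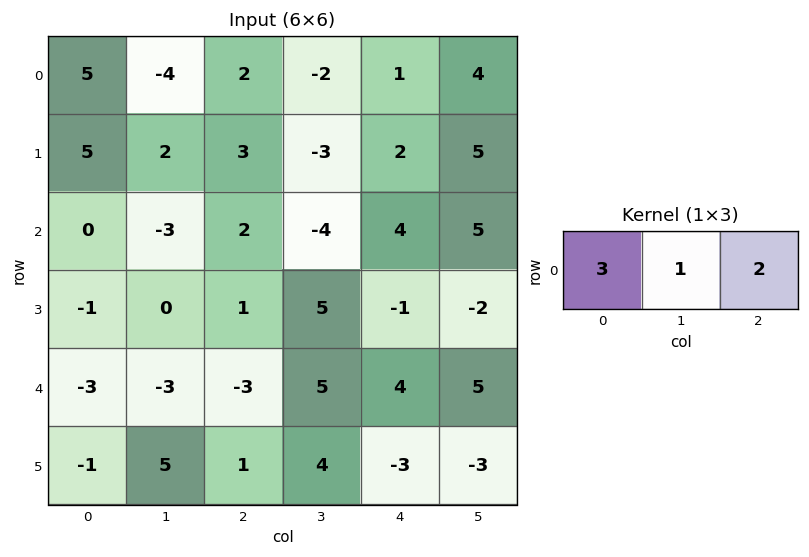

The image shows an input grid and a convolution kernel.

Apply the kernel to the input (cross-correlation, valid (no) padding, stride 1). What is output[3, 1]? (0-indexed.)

11

The receptive field on the input at this output position is [0 1 5]. Elementwise product with the kernel and sum: 0·3 + 1·1 + 5·2.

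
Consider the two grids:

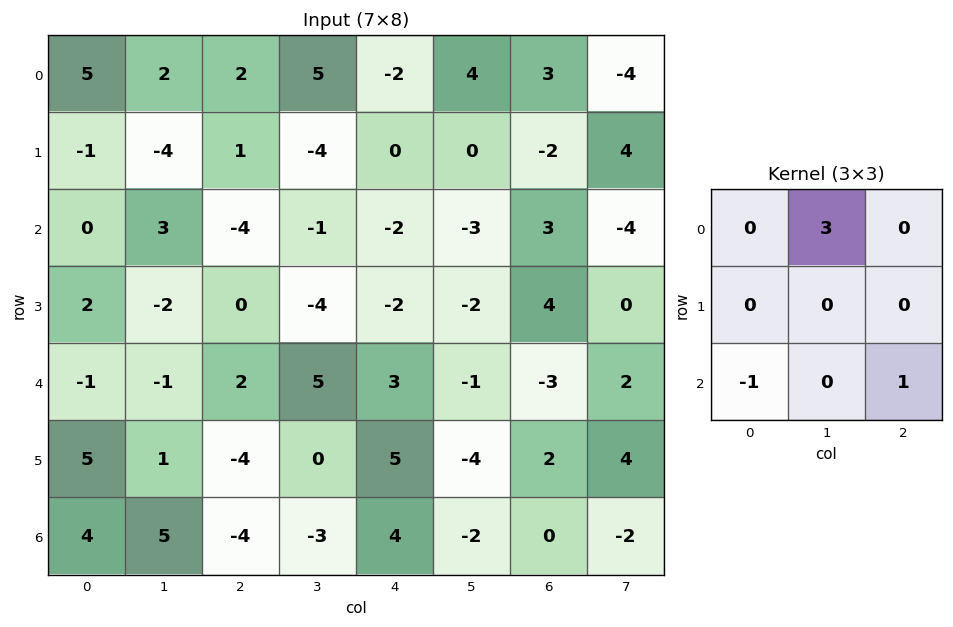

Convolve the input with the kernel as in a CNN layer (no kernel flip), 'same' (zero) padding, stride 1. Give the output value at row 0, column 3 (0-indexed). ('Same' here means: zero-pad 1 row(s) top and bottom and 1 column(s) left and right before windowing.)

The receptive field on the zero-padded input at this output position is [0 0 0 / 2 5 -2 / 1 -4 0]. Elementwise product with the kernel and sum: 0·3 + 1·-1 + 0·1.

-1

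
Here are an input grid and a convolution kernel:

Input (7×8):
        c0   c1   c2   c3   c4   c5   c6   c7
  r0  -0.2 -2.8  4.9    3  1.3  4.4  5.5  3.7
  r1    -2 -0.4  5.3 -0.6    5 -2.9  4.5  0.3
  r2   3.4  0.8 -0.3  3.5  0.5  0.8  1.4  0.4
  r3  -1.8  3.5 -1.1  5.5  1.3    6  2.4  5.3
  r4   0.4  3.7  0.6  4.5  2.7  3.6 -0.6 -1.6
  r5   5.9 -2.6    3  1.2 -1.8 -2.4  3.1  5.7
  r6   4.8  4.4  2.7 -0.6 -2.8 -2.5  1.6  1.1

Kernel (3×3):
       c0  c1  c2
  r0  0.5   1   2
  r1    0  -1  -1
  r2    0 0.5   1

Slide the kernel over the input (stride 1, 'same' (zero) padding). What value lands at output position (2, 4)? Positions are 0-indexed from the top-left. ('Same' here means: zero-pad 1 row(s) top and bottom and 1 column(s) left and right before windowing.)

4.25

The receptive field on the zero-padded input at this output position is [-0.6 5 -2.9 / 3.5 0.5 0.8 / 5.5 1.3 6]. Elementwise product with the kernel and sum: -0.6·0.5 + 5·1 + -2.9·2 + 0.5·-1 + 0.8·-1 + 1.3·0.5 + 6·1.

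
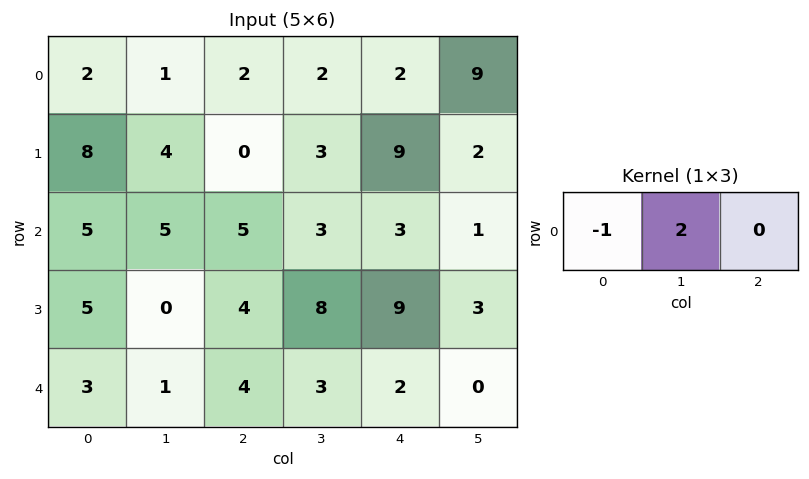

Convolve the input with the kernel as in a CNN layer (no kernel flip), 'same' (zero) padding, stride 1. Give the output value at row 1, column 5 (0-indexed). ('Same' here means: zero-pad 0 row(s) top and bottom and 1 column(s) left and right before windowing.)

-5

The receptive field on the zero-padded input at this output position is [9 2 0]. Elementwise product with the kernel and sum: 9·-1 + 2·2.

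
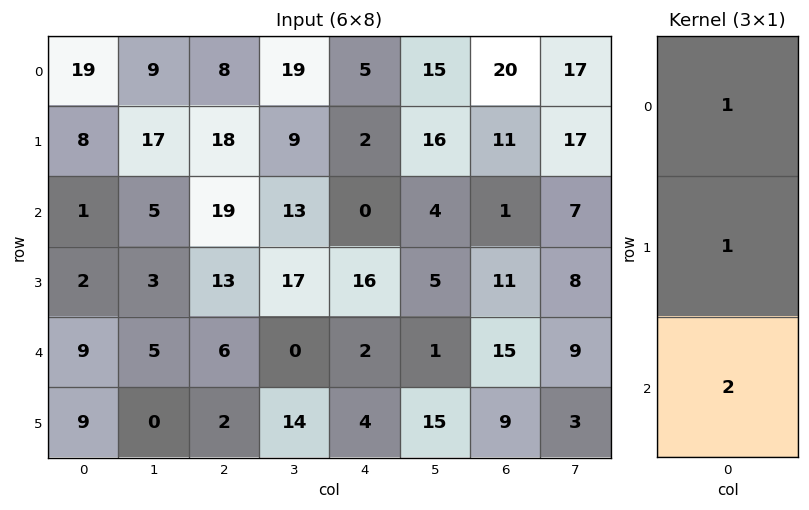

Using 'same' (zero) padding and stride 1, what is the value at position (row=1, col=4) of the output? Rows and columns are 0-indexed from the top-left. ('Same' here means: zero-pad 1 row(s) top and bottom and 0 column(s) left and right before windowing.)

7

The receptive field on the zero-padded input at this output position is [5 / 2 / 0]. Elementwise product with the kernel and sum: 5·1 + 2·1 + 0·2.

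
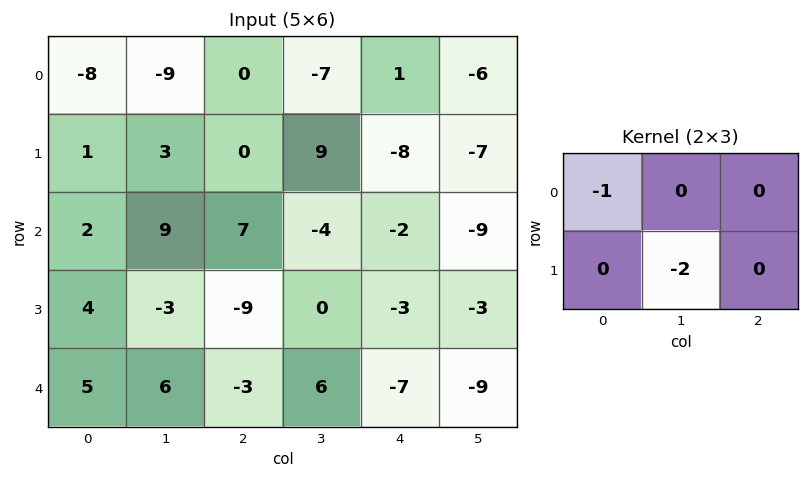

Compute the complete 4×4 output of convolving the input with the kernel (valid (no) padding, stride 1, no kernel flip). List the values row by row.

Output[0,0]: The receptive field on the input at this output position is [-8 -9 0 / 1 3 0]. Elementwise product with the kernel and sum: -8·-1 + 3·-2.

2 9 -18 23
-19 -17 8 -5
4 9 -7 10
-16 9 -3 14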